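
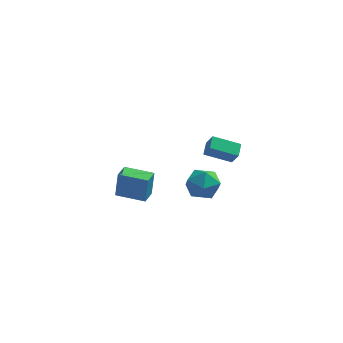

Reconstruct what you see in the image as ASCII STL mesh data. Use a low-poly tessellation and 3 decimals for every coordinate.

solid 
facet normal -0.976 0.210 0.056
outer loop
vertex -4.7 3.489 -3.049
vertex -4.481 4.546 -3.201
vertex -4.837 3.286 -4.661
endloop
endfacet
facet normal -0.202 -0.969 0.139
outer loop
vertex -3.119 2.914 -4.759
vertex -4.7 3.489 -3.049
vertex -4.837 3.286 -4.661
endloop
endfacet
facet normal -0.976 0.211 0.056
outer loop
vertex -4.837 3.286 -4.661
vertex -4.481 4.546 -3.201
vertex -4.617 4.342 -4.812
endloop
endfacet
facet normal -0.083 -0.124 -0.989
outer loop
vertex -4.617 4.342 -4.812
vertex -3.119 2.914 -4.759
vertex -4.837 3.286 -4.661
endloop
endfacet
facet normal 0.083 0.125 0.989
outer loop
vertex -4.7 3.489 -3.049
vertex -2.763 4.174 -3.299
vertex -4.481 4.546 -3.201
endloop
endfacet
facet normal -0.201 -0.969 0.140
outer loop
vertex -2.983 3.118 -3.148
vertex -4.7 3.489 -3.049
vertex -3.119 2.914 -4.759
endloop
endfacet
facet normal 0.084 0.124 0.989
outer loop
vertex -2.983 3.118 -3.148
vertex -2.763 4.174 -3.299
vertex -4.7 3.489 -3.049
endloop
endfacet
facet normal 0.202 0.969 -0.140
outer loop
vertex -4.481 4.546 -3.201
vertex -2.763 4.174 -3.299
vertex -4.617 4.342 -4.812
endloop
endfacet
facet normal -0.084 -0.125 -0.989
outer loop
vertex -2.9 3.971 -4.911
vertex -3.119 2.914 -4.759
vertex -4.617 4.342 -4.812
endloop
endfacet
facet normal 0.201 0.970 -0.139
outer loop
vertex -4.617 4.342 -4.812
vertex -2.763 4.174 -3.299
vertex -2.9 3.971 -4.911
endloop
endfacet
facet normal 0.976 -0.210 -0.056
outer loop
vertex -2.9 3.971 -4.911
vertex -2.983 3.118 -3.148
vertex -3.119 2.914 -4.759
endloop
endfacet
facet normal 0.976 -0.211 -0.056
outer loop
vertex -2.763 4.174 -3.299
vertex -2.983 3.118 -3.148
vertex -2.9 3.971 -4.911
endloop
endfacet
facet normal -0.377 0.389 -0.840
outer loop
vertex 0.528 -0.816 3.218
vertex 1.977 -0.69 2.626
vertex 0.461 -1.596 2.887
endloop
endfacet
facet normal -0.923 -0.081 0.377
outer loop
vertex 0.823 -1.97 3.694
vertex 0.528 -0.816 3.218
vertex 0.461 -1.596 2.887
endloop
endfacet
facet normal -0.377 0.389 -0.840
outer loop
vertex 0.461 -1.596 2.887
vertex 1.977 -0.69 2.626
vertex 1.91 -1.47 2.295
endloop
endfacet
facet normal -0.079 -0.918 -0.390
outer loop
vertex 1.91 -1.47 2.295
vertex 0.823 -1.97 3.694
vertex 0.461 -1.596 2.887
endloop
endfacet
facet normal 0.079 0.918 0.390
outer loop
vertex 0.528 -0.816 3.218
vertex 2.339 -1.064 3.433
vertex 1.977 -0.69 2.626
endloop
endfacet
facet normal -0.923 -0.081 0.377
outer loop
vertex 0.89 -1.19 4.025
vertex 0.528 -0.816 3.218
vertex 0.823 -1.97 3.694
endloop
endfacet
facet normal 0.079 0.918 0.390
outer loop
vertex 0.89 -1.19 4.025
vertex 2.339 -1.064 3.433
vertex 0.528 -0.816 3.218
endloop
endfacet
facet normal 0.923 0.081 -0.377
outer loop
vertex 1.977 -0.69 2.626
vertex 2.339 -1.064 3.433
vertex 1.91 -1.47 2.295
endloop
endfacet
facet normal -0.079 -0.918 -0.390
outer loop
vertex 2.272 -1.844 3.102
vertex 0.823 -1.97 3.694
vertex 1.91 -1.47 2.295
endloop
endfacet
facet normal 0.923 0.081 -0.377
outer loop
vertex 1.91 -1.47 2.295
vertex 2.339 -1.064 3.433
vertex 2.272 -1.844 3.102
endloop
endfacet
facet normal 0.377 -0.389 0.840
outer loop
vertex 2.272 -1.844 3.102
vertex 0.89 -1.19 4.025
vertex 0.823 -1.97 3.694
endloop
endfacet
facet normal 0.377 -0.389 0.840
outer loop
vertex 2.339 -1.064 3.433
vertex 0.89 -1.19 4.025
vertex 2.272 -1.844 3.102
endloop
endfacet
facet normal -0.028 0.965 0.261
outer loop
vertex 0.148 1.588 -1.598
vertex -0.26 1.312 -0.622
vertex 0.822 1.382 -0.763
endloop
endfacet
facet normal 0.503 0.841 -0.199
outer loop
vertex 0.148 1.588 -1.598
vertex 0.822 1.382 -0.763
vertex 1.058 1.005 -1.762
endloop
endfacet
facet normal 0.220 0.567 -0.794
outer loop
vertex 0.148 1.588 -1.598
vertex 1.058 1.005 -1.762
vertex 0.122 0.702 -2.238
endloop
endfacet
facet normal -0.485 0.521 -0.702
outer loop
vertex 0.148 1.588 -1.598
vertex 0.122 0.702 -2.238
vertex -0.693 0.892 -1.534
endloop
endfacet
facet normal -0.639 0.768 -0.050
outer loop
vertex 0.148 1.588 -1.598
vertex -0.693 0.892 -1.534
vertex -0.26 1.312 -0.622
endloop
endfacet
facet normal 0.933 0.349 0.089
outer loop
vertex 1.058 1.005 -1.762
vertex 0.822 1.382 -0.763
vertex 1.213 0.368 -0.886
endloop
endfacet
facet normal 0.073 0.549 0.832
outer loop
vertex 0.822 1.382 -0.763
vertex -0.26 1.312 -0.622
vertex 0.398 0.558 -0.182
endloop
endfacet
facet normal -0.916 0.230 0.329
outer loop
vertex -0.26 1.312 -0.622
vertex -0.693 0.892 -1.534
vertex -0.538 0.255 -0.658
endloop
endfacet
facet normal -0.667 -0.169 -0.726
outer loop
vertex -0.693 0.892 -1.534
vertex 0.122 0.702 -2.238
vertex -0.302 -0.122 -1.657
endloop
endfacet
facet normal 0.476 -0.095 -0.874
outer loop
vertex 0.122 0.702 -2.238
vertex 1.058 1.005 -1.762
vertex 0.78 -0.052 -1.798
endloop
endfacet
facet normal 0.485 -0.521 0.702
outer loop
vertex 0.372 -0.328 -0.822
vertex 1.213 0.368 -0.886
vertex 0.398 0.558 -0.182
endloop
endfacet
facet normal -0.220 -0.567 0.794
outer loop
vertex 0.372 -0.328 -0.822
vertex 0.398 0.558 -0.182
vertex -0.538 0.255 -0.658
endloop
endfacet
facet normal -0.503 -0.841 0.199
outer loop
vertex 0.372 -0.328 -0.822
vertex -0.538 0.255 -0.658
vertex -0.302 -0.122 -1.657
endloop
endfacet
facet normal 0.028 -0.965 -0.261
outer loop
vertex 0.372 -0.328 -0.822
vertex -0.302 -0.122 -1.657
vertex 0.78 -0.052 -1.798
endloop
endfacet
facet normal 0.639 -0.768 0.050
outer loop
vertex 0.372 -0.328 -0.822
vertex 0.78 -0.052 -1.798
vertex 1.213 0.368 -0.886
endloop
endfacet
facet normal 0.667 0.169 0.726
outer loop
vertex 0.398 0.558 -0.182
vertex 1.213 0.368 -0.886
vertex 0.822 1.382 -0.763
endloop
endfacet
facet normal -0.476 0.095 0.874
outer loop
vertex -0.538 0.255 -0.658
vertex 0.398 0.558 -0.182
vertex -0.26 1.312 -0.622
endloop
endfacet
facet normal -0.933 -0.349 -0.089
outer loop
vertex -0.302 -0.122 -1.657
vertex -0.538 0.255 -0.658
vertex -0.693 0.892 -1.534
endloop
endfacet
facet normal -0.073 -0.549 -0.832
outer loop
vertex 0.78 -0.052 -1.798
vertex -0.302 -0.122 -1.657
vertex 0.122 0.702 -2.238
endloop
endfacet
facet normal 0.916 -0.230 -0.329
outer loop
vertex 1.213 0.368 -0.886
vertex 0.78 -0.052 -1.798
vertex 1.058 1.005 -1.762
endloop
endfacet

endsolid


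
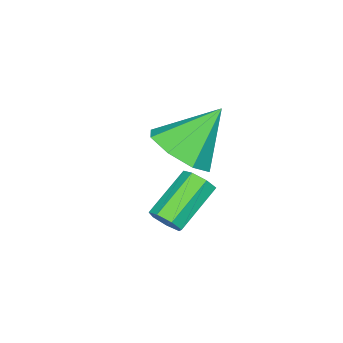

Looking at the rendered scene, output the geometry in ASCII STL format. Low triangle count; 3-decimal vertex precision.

solid 
facet normal 0.534 -0.376 -0.757
outer loop
vertex -2.553 -0.527 -0.803
vertex -3.168 0.027 -1.512
vertex -2.248 0.232 -0.965
endloop
endfacet
facet normal 0.420 0.025 0.907
outer loop
vertex -2.553 -0.527 -0.803
vertex -2.248 0.232 -0.965
vertex -4.172 0.733 -0.088
endloop
endfacet
facet normal 0.534 -0.376 -0.757
outer loop
vertex -2.248 0.232 -0.965
vertex -3.168 0.027 -1.512
vertex -2.482 0.871 -1.447
endloop
endfacet
facet normal 0.451 0.637 0.625
outer loop
vertex -2.248 0.232 -0.965
vertex -2.482 0.871 -1.447
vertex -4.172 0.733 -0.088
endloop
endfacet
facet normal 0.534 -0.376 -0.757
outer loop
vertex -2.482 0.871 -1.447
vertex -3.168 0.027 -1.512
vertex -3.118 1.016 -1.968
endloop
endfacet
facet normal 0.070 0.980 0.187
outer loop
vertex -2.482 0.871 -1.447
vertex -3.118 1.016 -1.968
vertex -4.172 0.733 -0.088
endloop
endfacet
facet normal 0.534 -0.376 -0.757
outer loop
vertex -3.118 1.016 -1.968
vertex -3.168 0.027 -1.512
vertex -3.783 0.581 -2.221
endloop
endfacet
facet normal -0.500 0.853 -0.152
outer loop
vertex -3.118 1.016 -1.968
vertex -3.783 0.581 -2.221
vertex -4.172 0.733 -0.088
endloop
endfacet
facet normal 0.534 -0.376 -0.757
outer loop
vertex -3.783 0.581 -2.221
vertex -3.168 0.027 -1.512
vertex -4.088 -0.179 -2.059
endloop
endfacet
facet normal -0.924 0.330 -0.192
outer loop
vertex -3.783 0.581 -2.221
vertex -4.088 -0.179 -2.059
vertex -4.172 0.733 -0.088
endloop
endfacet
facet normal 0.534 -0.376 -0.757
outer loop
vertex -4.088 -0.179 -2.059
vertex -3.168 0.027 -1.512
vertex -3.854 -0.818 -1.576
endloop
endfacet
facet normal -0.955 -0.282 0.090
outer loop
vertex -4.088 -0.179 -2.059
vertex -3.854 -0.818 -1.576
vertex -4.172 0.733 -0.088
endloop
endfacet
facet normal 0.534 -0.376 -0.757
outer loop
vertex -3.854 -0.818 -1.576
vertex -3.168 0.027 -1.512
vertex -3.218 -0.962 -1.056
endloop
endfacet
facet normal -0.574 -0.625 0.529
outer loop
vertex -3.854 -0.818 -1.576
vertex -3.218 -0.962 -1.056
vertex -4.172 0.733 -0.088
endloop
endfacet
facet normal 0.534 -0.376 -0.757
outer loop
vertex -3.218 -0.962 -1.056
vertex -3.168 0.027 -1.512
vertex -2.553 -0.527 -0.803
endloop
endfacet
facet normal -0.004 -0.498 0.867
outer loop
vertex -3.218 -0.962 -1.056
vertex -2.553 -0.527 -0.803
vertex -4.172 0.733 -0.088
endloop
endfacet
facet normal 0.827 -0.125 -0.548
outer loop
vertex 0.293 1.57 -1.276
vertex 0.016 1.639 -1.71
vertex 0.261 1.995 -1.421
endloop
endfacet
facet normal 0.557 0.305 0.773
outer loop
vertex 0.293 1.57 -1.276
vertex 0.261 1.995 -1.421
vertex -1.04 1.771 -0.395
endloop
endfacet
facet normal 0.557 0.305 0.773
outer loop
vertex -1.04 1.771 -0.395
vertex 0.261 1.995 -1.421
vertex -1.071 2.197 -0.541
endloop
endfacet
facet normal -0.828 0.127 0.546
outer loop
vertex -1.04 1.771 -0.395
vertex -1.071 2.197 -0.541
vertex -1.316 1.841 -0.83
endloop
endfacet
facet normal 0.828 -0.126 -0.546
outer loop
vertex 0.261 1.995 -1.421
vertex 0.016 1.639 -1.71
vertex 0.045 2.153 -1.785
endloop
endfacet
facet normal 0.292 0.928 0.229
outer loop
vertex 0.261 1.995 -1.421
vertex 0.045 2.153 -1.785
vertex -1.071 2.197 -0.541
endloop
endfacet
facet normal 0.292 0.928 0.229
outer loop
vertex -1.071 2.197 -0.541
vertex 0.045 2.153 -1.785
vertex -1.288 2.355 -0.904
endloop
endfacet
facet normal -0.827 0.124 0.548
outer loop
vertex -1.071 2.197 -0.541
vertex -1.288 2.355 -0.904
vertex -1.316 1.841 -0.83
endloop
endfacet
facet normal 0.828 -0.126 -0.547
outer loop
vertex 0.045 2.153 -1.785
vertex 0.016 1.639 -1.71
vertex -0.193 1.923 -2.092
endloop
endfacet
facet normal -0.193 0.851 -0.488
outer loop
vertex 0.045 2.153 -1.785
vertex -0.193 1.923 -2.092
vertex -1.288 2.355 -0.904
endloop
endfacet
facet normal -0.193 0.852 -0.487
outer loop
vertex -1.288 2.355 -0.904
vertex -0.193 1.923 -2.092
vertex -1.525 2.125 -1.212
endloop
endfacet
facet normal -0.829 0.124 0.545
outer loop
vertex -1.288 2.355 -0.904
vertex -1.525 2.125 -1.212
vertex -1.316 1.841 -0.83
endloop
endfacet
facet normal 0.828 -0.125 -0.546
outer loop
vertex -0.193 1.923 -2.092
vertex 0.016 1.639 -1.71
vertex -0.273 1.48 -2.112
endloop
endfacet
facet normal -0.532 0.134 -0.836
outer loop
vertex -0.193 1.923 -2.092
vertex -0.273 1.48 -2.112
vertex -1.525 2.125 -1.212
endloop
endfacet
facet normal -0.532 0.133 -0.836
outer loop
vertex -1.525 2.125 -1.212
vertex -0.273 1.48 -2.112
vertex -1.606 1.682 -1.231
endloop
endfacet
facet normal -0.827 0.128 0.547
outer loop
vertex -1.525 2.125 -1.212
vertex -1.606 1.682 -1.231
vertex -1.316 1.841 -0.83
endloop
endfacet
facet normal 0.828 -0.124 -0.546
outer loop
vertex -0.273 1.48 -2.112
vertex 0.016 1.639 -1.71
vertex -0.135 1.156 -1.829
endloop
endfacet
facet normal -0.471 -0.686 -0.555
outer loop
vertex -0.273 1.48 -2.112
vertex -0.135 1.156 -1.829
vertex -1.606 1.682 -1.231
endloop
endfacet
facet normal -0.471 -0.685 -0.556
outer loop
vertex -1.606 1.682 -1.231
vertex -0.135 1.156 -1.829
vertex -1.468 1.358 -0.949
endloop
endfacet
facet normal -0.827 0.125 0.548
outer loop
vertex -1.606 1.682 -1.231
vertex -1.468 1.358 -0.949
vertex -1.316 1.841 -0.83
endloop
endfacet
facet normal 0.828 -0.124 -0.547
outer loop
vertex -0.135 1.156 -1.829
vertex 0.016 1.639 -1.71
vertex 0.117 1.196 -1.457
endloop
endfacet
facet normal -0.055 -0.988 0.144
outer loop
vertex -0.135 1.156 -1.829
vertex 0.117 1.196 -1.457
vertex -1.468 1.358 -0.949
endloop
endfacet
facet normal -0.055 -0.988 0.143
outer loop
vertex -1.468 1.358 -0.949
vertex 0.117 1.196 -1.457
vertex -1.216 1.398 -0.576
endloop
endfacet
facet normal -0.828 0.126 0.546
outer loop
vertex -1.468 1.358 -0.949
vertex -1.216 1.398 -0.576
vertex -1.316 1.841 -0.83
endloop
endfacet
facet normal 0.827 -0.124 -0.548
outer loop
vertex 0.117 1.196 -1.457
vertex 0.016 1.639 -1.71
vertex 0.293 1.57 -1.276
endloop
endfacet
facet normal 0.403 -0.545 0.735
outer loop
vertex 0.117 1.196 -1.457
vertex 0.293 1.57 -1.276
vertex -1.216 1.398 -0.576
endloop
endfacet
facet normal 0.403 -0.546 0.734
outer loop
vertex -1.216 1.398 -0.576
vertex 0.293 1.57 -1.276
vertex -1.04 1.771 -0.395
endloop
endfacet
facet normal -0.828 0.126 0.546
outer loop
vertex -1.216 1.398 -0.576
vertex -1.04 1.771 -0.395
vertex -1.316 1.841 -0.83
endloop
endfacet

endsolid


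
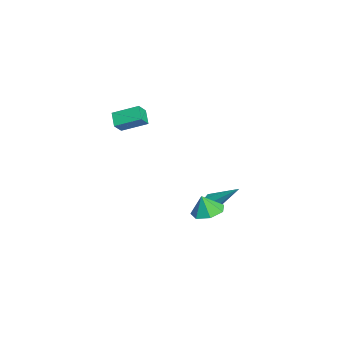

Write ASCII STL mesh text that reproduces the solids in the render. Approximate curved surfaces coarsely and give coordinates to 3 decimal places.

solid 
facet normal -0.057 0.285 -0.957
outer loop
vertex 2.607 2.52 -2.707
vertex 1.979 3.086 -2.501
vertex 2.84 3.212 -2.515
endloop
endfacet
facet normal 0.804 -0.394 0.445
outer loop
vertex 2.607 2.52 -2.707
vertex 2.84 3.212 -2.515
vertex 2.041 2.774 -1.459
endloop
endfacet
facet normal -0.057 0.285 -0.957
outer loop
vertex 2.84 3.212 -2.515
vertex 1.979 3.086 -2.501
vertex 2.424 3.809 -2.312
endloop
endfacet
facet normal 0.709 0.273 0.650
outer loop
vertex 2.84 3.212 -2.515
vertex 2.424 3.809 -2.312
vertex 2.041 2.774 -1.459
endloop
endfacet
facet normal -0.057 0.285 -0.957
outer loop
vertex 2.424 3.809 -2.312
vertex 1.979 3.086 -2.501
vertex 1.673 3.861 -2.252
endloop
endfacet
facet normal 0.105 0.609 0.786
outer loop
vertex 2.424 3.809 -2.312
vertex 1.673 3.861 -2.252
vertex 2.041 2.774 -1.459
endloop
endfacet
facet normal -0.056 0.285 -0.957
outer loop
vertex 1.673 3.861 -2.252
vertex 1.979 3.086 -2.501
vertex 1.153 3.329 -2.38
endloop
endfacet
facet normal -0.554 0.360 0.751
outer loop
vertex 1.673 3.861 -2.252
vertex 1.153 3.329 -2.38
vertex 2.041 2.774 -1.459
endloop
endfacet
facet normal -0.056 0.285 -0.957
outer loop
vertex 1.153 3.329 -2.38
vertex 1.979 3.086 -2.501
vertex 1.254 2.614 -2.599
endloop
endfacet
facet normal -0.770 -0.284 0.571
outer loop
vertex 1.153 3.329 -2.38
vertex 1.254 2.614 -2.599
vertex 2.041 2.774 -1.459
endloop
endfacet
facet normal -0.057 0.286 -0.957
outer loop
vertex 1.254 2.614 -2.599
vertex 1.979 3.086 -2.501
vertex 1.902 2.254 -2.745
endloop
endfacet
facet normal -0.382 -0.842 0.382
outer loop
vertex 1.254 2.614 -2.599
vertex 1.902 2.254 -2.745
vertex 2.041 2.774 -1.459
endloop
endfacet
facet normal -0.056 0.286 -0.957
outer loop
vertex 1.902 2.254 -2.745
vertex 1.979 3.086 -2.501
vertex 2.607 2.52 -2.707
endloop
endfacet
facet normal 0.318 -0.890 0.326
outer loop
vertex 1.902 2.254 -2.745
vertex 2.607 2.52 -2.707
vertex 2.041 2.774 -1.459
endloop
endfacet
facet normal -0.333 -0.684 -0.649
outer loop
vertex -1.971 3.375 -4.52
vertex -2.397 3.307 -4.23
vertex -2.321 3.641 -4.621
endloop
endfacet
facet normal 0.599 0.576 -0.556
outer loop
vertex -1.971 3.375 -4.52
vertex -2.321 3.641 -4.621
vertex -1.743 4.653 -2.95
endloop
endfacet
facet normal -0.331 -0.685 -0.649
outer loop
vertex -2.321 3.641 -4.621
vertex -2.397 3.307 -4.23
vertex -2.728 3.655 -4.428
endloop
endfacet
facet normal -0.188 0.868 -0.460
outer loop
vertex -2.321 3.641 -4.621
vertex -2.728 3.655 -4.428
vertex -1.743 4.653 -2.95
endloop
endfacet
facet normal -0.331 -0.685 -0.649
outer loop
vertex -2.728 3.655 -4.428
vertex -2.397 3.307 -4.23
vertex -2.886 3.407 -4.086
endloop
endfacet
facet normal -0.775 0.625 0.095
outer loop
vertex -2.728 3.655 -4.428
vertex -2.886 3.407 -4.086
vertex -1.743 4.653 -2.95
endloop
endfacet
facet normal -0.331 -0.684 -0.650
outer loop
vertex -2.886 3.407 -4.086
vertex -2.397 3.307 -4.23
vertex -2.676 3.083 -3.852
endloop
endfacet
facet normal -0.722 0.032 0.691
outer loop
vertex -2.886 3.407 -4.086
vertex -2.676 3.083 -3.852
vertex -1.743 4.653 -2.95
endloop
endfacet
facet normal -0.333 -0.683 -0.650
outer loop
vertex -2.676 3.083 -3.852
vertex -2.397 3.307 -4.23
vertex -2.255 2.927 -3.904
endloop
endfacet
facet normal -0.065 -0.468 0.881
outer loop
vertex -2.676 3.083 -3.852
vertex -2.255 2.927 -3.904
vertex -1.743 4.653 -2.95
endloop
endfacet
facet normal -0.334 -0.683 -0.650
outer loop
vertex -2.255 2.927 -3.904
vertex -2.397 3.307 -4.23
vertex -1.942 3.057 -4.201
endloop
endfacet
facet normal 0.698 -0.494 0.519
outer loop
vertex -2.255 2.927 -3.904
vertex -1.942 3.057 -4.201
vertex -1.743 4.653 -2.95
endloop
endfacet
facet normal -0.334 -0.683 -0.650
outer loop
vertex -1.942 3.057 -4.201
vertex -2.397 3.307 -4.23
vertex -1.971 3.375 -4.52
endloop
endfacet
facet normal 0.992 -0.030 -0.120
outer loop
vertex -1.942 3.057 -4.201
vertex -1.971 3.375 -4.52
vertex -1.743 4.653 -2.95
endloop
endfacet
facet normal -0.760 -0.161 0.630
outer loop
vertex -0.398 -1.605 2.995
vertex -0.2 -0.279 3.572
vertex -0.919 -1.289 2.447
endloop
endfacet
facet normal -0.135 -0.909 -0.395
outer loop
vertex -0.22 -1.141 1.868
vertex -0.398 -1.605 2.995
vertex -0.919 -1.289 2.447
endloop
endfacet
facet normal -0.760 -0.160 0.630
outer loop
vertex -0.919 -1.289 2.447
vertex -0.2 -0.279 3.572
vertex -0.721 0.038 3.024
endloop
endfacet
facet normal -0.636 0.386 -0.669
outer loop
vertex -0.721 0.038 3.024
vertex -0.22 -1.141 1.868
vertex -0.919 -1.289 2.447
endloop
endfacet
facet normal 0.636 -0.386 0.669
outer loop
vertex -0.398 -1.605 2.995
vertex 0.499 -0.131 2.993
vertex -0.2 -0.279 3.572
endloop
endfacet
facet normal -0.137 -0.908 -0.396
outer loop
vertex 0.301 -1.458 2.416
vertex -0.398 -1.605 2.995
vertex -0.22 -1.141 1.868
endloop
endfacet
facet normal 0.635 -0.386 0.669
outer loop
vertex 0.301 -1.458 2.416
vertex 0.499 -0.131 2.993
vertex -0.398 -1.605 2.995
endloop
endfacet
facet normal 0.136 0.908 0.396
outer loop
vertex -0.2 -0.279 3.572
vertex 0.499 -0.131 2.993
vertex -0.721 0.038 3.024
endloop
endfacet
facet normal -0.635 0.386 -0.669
outer loop
vertex -0.022 0.185 2.445
vertex -0.22 -1.141 1.868
vertex -0.721 0.038 3.024
endloop
endfacet
facet normal 0.136 0.909 0.395
outer loop
vertex -0.721 0.038 3.024
vertex 0.499 -0.131 2.993
vertex -0.022 0.185 2.445
endloop
endfacet
facet normal 0.760 0.161 -0.630
outer loop
vertex -0.022 0.185 2.445
vertex 0.301 -1.458 2.416
vertex -0.22 -1.141 1.868
endloop
endfacet
facet normal 0.760 0.161 -0.630
outer loop
vertex 0.499 -0.131 2.993
vertex 0.301 -1.458 2.416
vertex -0.022 0.185 2.445
endloop
endfacet

endsolid


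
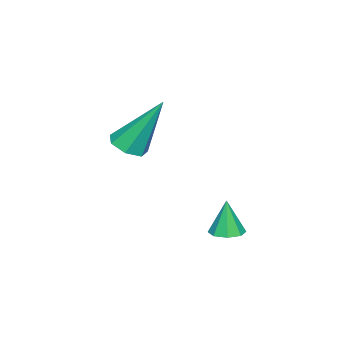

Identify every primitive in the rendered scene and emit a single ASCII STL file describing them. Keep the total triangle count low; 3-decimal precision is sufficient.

solid 
facet normal 0.135 -0.476 -0.869
outer loop
vertex 4.029 -3.383 1.456
vertex 3.455 -3.59 1.48
vertex 3.663 -3.074 1.23
endloop
endfacet
facet normal 0.648 0.762 -0.007
outer loop
vertex 4.029 -3.383 1.456
vertex 3.663 -3.074 1.23
vertex 3.185 -2.65 3.2
endloop
endfacet
facet normal 0.138 -0.476 -0.868
outer loop
vertex 3.663 -3.074 1.23
vertex 3.455 -3.59 1.48
vertex 3.141 -3.154 1.191
endloop
endfacet
facet normal -0.130 0.962 -0.239
outer loop
vertex 3.663 -3.074 1.23
vertex 3.141 -3.154 1.191
vertex 3.185 -2.65 3.2
endloop
endfacet
facet normal 0.137 -0.477 -0.868
outer loop
vertex 3.141 -3.154 1.191
vertex 3.455 -3.59 1.48
vertex 2.856 -3.562 1.37
endloop
endfacet
facet normal -0.837 0.534 -0.116
outer loop
vertex 3.141 -3.154 1.191
vertex 2.856 -3.562 1.37
vertex 3.185 -2.65 3.2
endloop
endfacet
facet normal 0.137 -0.475 -0.869
outer loop
vertex 2.856 -3.562 1.37
vertex 3.455 -3.59 1.48
vertex 3.022 -3.992 1.631
endloop
endfacet
facet normal -0.942 -0.200 0.269
outer loop
vertex 2.856 -3.562 1.37
vertex 3.022 -3.992 1.631
vertex 3.185 -2.65 3.2
endloop
endfacet
facet normal 0.137 -0.474 -0.869
outer loop
vertex 3.022 -3.992 1.631
vertex 3.455 -3.59 1.48
vertex 3.514 -4.119 1.778
endloop
endfacet
facet normal -0.365 -0.688 0.627
outer loop
vertex 3.022 -3.992 1.631
vertex 3.514 -4.119 1.778
vertex 3.185 -2.65 3.2
endloop
endfacet
facet normal 0.136 -0.475 -0.870
outer loop
vertex 3.514 -4.119 1.778
vertex 3.455 -3.59 1.48
vertex 3.962 -3.848 1.7
endloop
endfacet
facet normal 0.460 -0.562 0.687
outer loop
vertex 3.514 -4.119 1.778
vertex 3.962 -3.848 1.7
vertex 3.185 -2.65 3.2
endloop
endfacet
facet normal 0.135 -0.476 -0.869
outer loop
vertex 3.962 -3.848 1.7
vertex 3.455 -3.59 1.48
vertex 4.029 -3.383 1.456
endloop
endfacet
facet normal 0.910 0.082 0.406
outer loop
vertex 3.962 -3.848 1.7
vertex 4.029 -3.383 1.456
vertex 3.185 -2.65 3.2
endloop
endfacet
facet normal 0.088 0.061 -0.994
outer loop
vertex 3.817 -0.432 -1.227
vertex 3.35 -0.655 -1.282
vertex 3.521 -0.166 -1.237
endloop
endfacet
facet normal 0.578 0.661 0.479
outer loop
vertex 3.817 -0.432 -1.227
vertex 3.521 -0.166 -1.237
vertex 3.25 -0.725 -0.138
endloop
endfacet
facet normal 0.085 0.062 -0.994
outer loop
vertex 3.521 -0.166 -1.237
vertex 3.35 -0.655 -1.282
vertex 3.125 -0.186 -1.272
endloop
endfacet
facet normal -0.084 0.896 0.435
outer loop
vertex 3.521 -0.166 -1.237
vertex 3.125 -0.186 -1.272
vertex 3.25 -0.725 -0.138
endloop
endfacet
facet normal 0.088 0.063 -0.994
outer loop
vertex 3.125 -0.186 -1.272
vertex 3.35 -0.655 -1.282
vertex 2.861 -0.481 -1.314
endloop
endfacet
facet normal -0.720 0.593 0.361
outer loop
vertex 3.125 -0.186 -1.272
vertex 2.861 -0.481 -1.314
vertex 3.25 -0.725 -0.138
endloop
endfacet
facet normal 0.086 0.060 -0.994
outer loop
vertex 2.861 -0.481 -1.314
vertex 3.35 -0.655 -1.282
vertex 2.883 -0.877 -1.336
endloop
endfacet
facet normal -0.951 -0.070 0.300
outer loop
vertex 2.861 -0.481 -1.314
vertex 2.883 -0.877 -1.336
vertex 3.25 -0.725 -0.138
endloop
endfacet
facet normal 0.086 0.062 -0.994
outer loop
vertex 2.883 -0.877 -1.336
vertex 3.35 -0.655 -1.282
vertex 3.179 -1.144 -1.327
endloop
endfacet
facet normal -0.646 -0.707 0.288
outer loop
vertex 2.883 -0.877 -1.336
vertex 3.179 -1.144 -1.327
vertex 3.25 -0.725 -0.138
endloop
endfacet
facet normal 0.087 0.061 -0.994
outer loop
vertex 3.179 -1.144 -1.327
vertex 3.35 -0.655 -1.282
vertex 3.575 -1.124 -1.291
endloop
endfacet
facet normal 0.018 -0.943 0.331
outer loop
vertex 3.179 -1.144 -1.327
vertex 3.575 -1.124 -1.291
vertex 3.25 -0.725 -0.138
endloop
endfacet
facet normal 0.087 0.061 -0.994
outer loop
vertex 3.575 -1.124 -1.291
vertex 3.35 -0.655 -1.282
vertex 3.839 -0.829 -1.25
endloop
endfacet
facet normal 0.652 -0.640 0.405
outer loop
vertex 3.575 -1.124 -1.291
vertex 3.839 -0.829 -1.25
vertex 3.25 -0.725 -0.138
endloop
endfacet
facet normal 0.087 0.062 -0.994
outer loop
vertex 3.839 -0.829 -1.25
vertex 3.35 -0.655 -1.282
vertex 3.817 -0.432 -1.227
endloop
endfacet
facet normal 0.884 0.022 0.466
outer loop
vertex 3.839 -0.829 -1.25
vertex 3.817 -0.432 -1.227
vertex 3.25 -0.725 -0.138
endloop
endfacet

endsolid


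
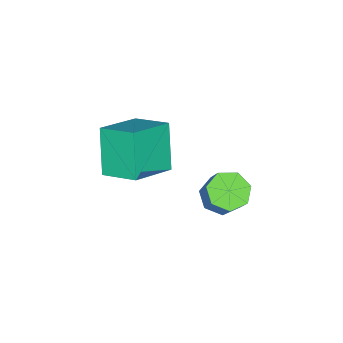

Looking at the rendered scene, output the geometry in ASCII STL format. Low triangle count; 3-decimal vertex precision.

solid 
facet normal -0.361 -0.440 -0.822
outer loop
vertex 2.484 2.919 -2.451
vertex 1.89 2.493 -1.962
vertex 1.818 3.279 -2.351
endloop
endfacet
facet normal 0.330 0.764 -0.554
outer loop
vertex 2.484 2.919 -2.451
vertex 1.818 3.279 -2.351
vertex 3.004 3.553 -1.268
endloop
endfacet
facet normal 0.330 0.764 -0.554
outer loop
vertex 3.004 3.553 -1.268
vertex 1.818 3.279 -2.351
vertex 2.338 3.913 -1.168
endloop
endfacet
facet normal 0.362 0.441 0.822
outer loop
vertex 3.004 3.553 -1.268
vertex 2.338 3.913 -1.168
vertex 2.41 3.127 -0.778
endloop
endfacet
facet normal -0.361 -0.440 -0.822
outer loop
vertex 1.818 3.279 -2.351
vertex 1.89 2.493 -1.962
vertex 1.206 3.047 -1.958
endloop
endfacet
facet normal -0.477 0.845 -0.243
outer loop
vertex 1.818 3.279 -2.351
vertex 1.206 3.047 -1.958
vertex 2.338 3.913 -1.168
endloop
endfacet
facet normal -0.477 0.845 -0.243
outer loop
vertex 2.338 3.913 -1.168
vertex 1.206 3.047 -1.958
vertex 1.726 3.681 -0.774
endloop
endfacet
facet normal 0.362 0.441 0.821
outer loop
vertex 2.338 3.913 -1.168
vertex 1.726 3.681 -0.774
vertex 2.41 3.127 -0.778
endloop
endfacet
facet normal -0.362 -0.441 -0.821
outer loop
vertex 1.206 3.047 -1.958
vertex 1.89 2.493 -1.962
vertex 1.109 2.398 -1.567
endloop
endfacet
facet normal -0.924 0.289 0.251
outer loop
vertex 1.206 3.047 -1.958
vertex 1.109 2.398 -1.567
vertex 1.726 3.681 -0.774
endloop
endfacet
facet normal -0.924 0.289 0.251
outer loop
vertex 1.726 3.681 -0.774
vertex 1.109 2.398 -1.567
vertex 1.629 3.032 -0.384
endloop
endfacet
facet normal 0.361 0.440 0.822
outer loop
vertex 1.726 3.681 -0.774
vertex 1.629 3.032 -0.384
vertex 2.41 3.127 -0.778
endloop
endfacet
facet normal -0.362 -0.440 -0.822
outer loop
vertex 1.109 2.398 -1.567
vertex 1.89 2.493 -1.962
vertex 1.6 1.82 -1.474
endloop
endfacet
facet normal -0.675 -0.484 0.556
outer loop
vertex 1.109 2.398 -1.567
vertex 1.6 1.82 -1.474
vertex 1.629 3.032 -0.384
endloop
endfacet
facet normal -0.675 -0.484 0.556
outer loop
vertex 1.629 3.032 -0.384
vertex 1.6 1.82 -1.474
vertex 2.12 2.455 -0.29
endloop
endfacet
facet normal 0.361 0.441 0.822
outer loop
vertex 1.629 3.032 -0.384
vertex 2.12 2.455 -0.29
vertex 2.41 3.127 -0.778
endloop
endfacet
facet normal -0.362 -0.440 -0.822
outer loop
vertex 1.6 1.82 -1.474
vertex 1.89 2.493 -1.962
vertex 2.309 1.749 -1.748
endloop
endfacet
facet normal 0.082 -0.893 0.443
outer loop
vertex 1.6 1.82 -1.474
vertex 2.309 1.749 -1.748
vertex 2.12 2.455 -0.29
endloop
endfacet
facet normal 0.082 -0.893 0.443
outer loop
vertex 2.12 2.455 -0.29
vertex 2.309 1.749 -1.748
vertex 2.83 2.384 -0.564
endloop
endfacet
facet normal 0.361 0.441 0.822
outer loop
vertex 2.12 2.455 -0.29
vertex 2.83 2.384 -0.564
vertex 2.41 3.127 -0.778
endloop
endfacet
facet normal -0.361 -0.440 -0.822
outer loop
vertex 2.309 1.749 -1.748
vertex 1.89 2.493 -1.962
vertex 2.703 2.238 -2.183
endloop
endfacet
facet normal 0.777 -0.630 -0.004
outer loop
vertex 2.309 1.749 -1.748
vertex 2.703 2.238 -2.183
vertex 2.83 2.384 -0.564
endloop
endfacet
facet normal 0.778 -0.629 -0.004
outer loop
vertex 2.83 2.384 -0.564
vertex 2.703 2.238 -2.183
vertex 3.223 2.873 -0.999
endloop
endfacet
facet normal 0.361 0.441 0.822
outer loop
vertex 2.83 2.384 -0.564
vertex 3.223 2.873 -0.999
vertex 2.41 3.127 -0.778
endloop
endfacet
facet normal -0.361 -0.440 -0.822
outer loop
vertex 2.703 2.238 -2.183
vertex 1.89 2.493 -1.962
vertex 2.484 2.919 -2.451
endloop
endfacet
facet normal 0.887 0.109 -0.448
outer loop
vertex 2.703 2.238 -2.183
vertex 2.484 2.919 -2.451
vertex 3.223 2.873 -0.999
endloop
endfacet
facet normal 0.887 0.108 -0.448
outer loop
vertex 3.223 2.873 -0.999
vertex 2.484 2.919 -2.451
vertex 3.004 3.553 -1.268
endloop
endfacet
facet normal 0.361 0.441 0.821
outer loop
vertex 3.223 2.873 -0.999
vertex 3.004 3.553 -1.268
vertex 2.41 3.127 -0.778
endloop
endfacet
facet normal -0.435 -0.333 0.837
outer loop
vertex 2.799 -2.446 0.336
vertex 2.83 -0.863 0.983
vertex 0.935 -2.074 -0.484
endloop
endfacet
facet normal -0.018 -0.925 -0.378
outer loop
vertex 1.87 -1.357 -2.283
vertex 2.799 -2.446 0.336
vertex 0.935 -2.074 -0.484
endloop
endfacet
facet normal -0.435 -0.333 0.837
outer loop
vertex 0.935 -2.074 -0.484
vertex 2.83 -0.863 0.983
vertex 0.966 -0.491 0.162
endloop
endfacet
facet normal -0.900 0.179 -0.396
outer loop
vertex 0.966 -0.491 0.162
vertex 1.87 -1.357 -2.283
vertex 0.935 -2.074 -0.484
endloop
endfacet
facet normal 0.900 -0.180 0.396
outer loop
vertex 2.799 -2.446 0.336
vertex 3.765 -0.146 -0.816
vertex 2.83 -0.863 0.983
endloop
endfacet
facet normal -0.018 -0.925 -0.378
outer loop
vertex 3.734 -1.729 -1.462
vertex 2.799 -2.446 0.336
vertex 1.87 -1.357 -2.283
endloop
endfacet
facet normal 0.900 -0.179 0.397
outer loop
vertex 3.734 -1.729 -1.462
vertex 3.765 -0.146 -0.816
vertex 2.799 -2.446 0.336
endloop
endfacet
facet normal 0.018 0.926 0.378
outer loop
vertex 2.83 -0.863 0.983
vertex 3.765 -0.146 -0.816
vertex 0.966 -0.491 0.162
endloop
endfacet
facet normal -0.900 0.180 -0.397
outer loop
vertex 1.901 0.226 -1.636
vertex 1.87 -1.357 -2.283
vertex 0.966 -0.491 0.162
endloop
endfacet
facet normal 0.018 0.925 0.378
outer loop
vertex 0.966 -0.491 0.162
vertex 3.765 -0.146 -0.816
vertex 1.901 0.226 -1.636
endloop
endfacet
facet normal 0.435 0.333 -0.836
outer loop
vertex 1.901 0.226 -1.636
vertex 3.734 -1.729 -1.462
vertex 1.87 -1.357 -2.283
endloop
endfacet
facet normal 0.435 0.333 -0.837
outer loop
vertex 3.765 -0.146 -0.816
vertex 3.734 -1.729 -1.462
vertex 1.901 0.226 -1.636
endloop
endfacet

endsolid


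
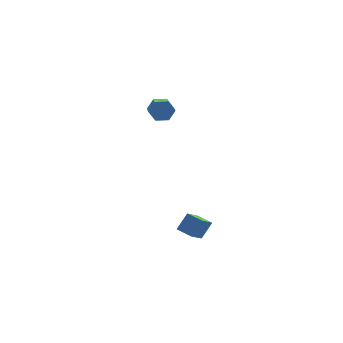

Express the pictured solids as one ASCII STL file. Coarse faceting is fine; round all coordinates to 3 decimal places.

solid 
facet normal -0.671 -0.444 0.594
outer loop
vertex -0.815 -4.432 -2.243
vertex -1.216 -3.59 -2.067
vertex -1.509 -4.577 -3.136
endloop
endfacet
facet normal 0.424 -0.887 -0.185
outer loop
vertex -0.564 -3.95 -3.973
vertex -0.815 -4.432 -2.243
vertex -1.509 -4.577 -3.136
endloop
endfacet
facet normal -0.670 -0.444 0.594
outer loop
vertex -1.509 -4.577 -3.136
vertex -1.216 -3.59 -2.067
vertex -1.911 -3.734 -2.959
endloop
endfacet
facet normal -0.609 -0.126 -0.783
outer loop
vertex -1.911 -3.734 -2.959
vertex -0.564 -3.95 -3.973
vertex -1.509 -4.577 -3.136
endloop
endfacet
facet normal 0.609 0.127 0.783
outer loop
vertex -0.815 -4.432 -2.243
vertex -0.271 -2.963 -2.904
vertex -1.216 -3.59 -2.067
endloop
endfacet
facet normal 0.422 -0.887 -0.186
outer loop
vertex 0.131 -3.806 -3.081
vertex -0.815 -4.432 -2.243
vertex -0.564 -3.95 -3.973
endloop
endfacet
facet normal 0.610 0.126 0.783
outer loop
vertex 0.131 -3.806 -3.081
vertex -0.271 -2.963 -2.904
vertex -0.815 -4.432 -2.243
endloop
endfacet
facet normal -0.423 0.887 0.187
outer loop
vertex -1.216 -3.59 -2.067
vertex -0.271 -2.963 -2.904
vertex -1.911 -3.734 -2.959
endloop
endfacet
facet normal -0.609 -0.127 -0.783
outer loop
vertex -0.965 -3.108 -3.797
vertex -0.564 -3.95 -3.973
vertex -1.911 -3.734 -2.959
endloop
endfacet
facet normal -0.423 0.887 0.185
outer loop
vertex -1.911 -3.734 -2.959
vertex -0.271 -2.963 -2.904
vertex -0.965 -3.108 -3.797
endloop
endfacet
facet normal 0.671 0.444 -0.594
outer loop
vertex -0.965 -3.108 -3.797
vertex 0.131 -3.806 -3.081
vertex -0.564 -3.95 -3.973
endloop
endfacet
facet normal 0.671 0.445 -0.594
outer loop
vertex -0.271 -2.963 -2.904
vertex 0.131 -3.806 -3.081
vertex -0.965 -3.108 -3.797
endloop
endfacet
facet normal 0.380 0.855 -0.353
outer loop
vertex 1.615 4.058 1.96
vertex 1.189 3.999 1.358
vertex 0.938 4.357 1.955
endloop
endfacet
facet normal 0.137 0.325 0.936
outer loop
vertex 1.615 4.058 1.96
vertex 0.938 4.357 1.955
vertex 1.137 2.98 2.404
endloop
endfacet
facet normal 0.138 0.325 0.936
outer loop
vertex 1.137 2.98 2.404
vertex 0.938 4.357 1.955
vertex 0.46 3.279 2.4
endloop
endfacet
facet normal -0.380 -0.855 0.353
outer loop
vertex 1.137 2.98 2.404
vertex 0.46 3.279 2.4
vertex 0.711 2.921 1.802
endloop
endfacet
facet normal 0.379 0.855 -0.353
outer loop
vertex 0.938 4.357 1.955
vertex 1.189 3.999 1.358
vertex 0.512 4.297 1.353
endloop
endfacet
facet normal -0.724 0.512 0.462
outer loop
vertex 0.938 4.357 1.955
vertex 0.512 4.297 1.353
vertex 0.46 3.279 2.4
endloop
endfacet
facet normal -0.724 0.512 0.462
outer loop
vertex 0.46 3.279 2.4
vertex 0.512 4.297 1.353
vertex 0.034 3.22 1.798
endloop
endfacet
facet normal -0.380 -0.855 0.353
outer loop
vertex 0.46 3.279 2.4
vertex 0.034 3.22 1.798
vertex 0.711 2.921 1.802
endloop
endfacet
facet normal 0.379 0.856 -0.352
outer loop
vertex 0.512 4.297 1.353
vertex 1.189 3.999 1.358
vertex 0.763 3.94 0.756
endloop
endfacet
facet normal -0.861 0.186 -0.473
outer loop
vertex 0.512 4.297 1.353
vertex 0.763 3.94 0.756
vertex 0.034 3.22 1.798
endloop
endfacet
facet normal -0.861 0.187 -0.473
outer loop
vertex 0.034 3.22 1.798
vertex 0.763 3.94 0.756
vertex 0.285 2.862 1.2
endloop
endfacet
facet normal -0.380 -0.855 0.353
outer loop
vertex 0.034 3.22 1.798
vertex 0.285 2.862 1.2
vertex 0.711 2.921 1.802
endloop
endfacet
facet normal 0.380 0.855 -0.353
outer loop
vertex 0.763 3.94 0.756
vertex 1.189 3.999 1.358
vertex 1.44 3.641 0.76
endloop
endfacet
facet normal -0.138 -0.324 -0.936
outer loop
vertex 0.763 3.94 0.756
vertex 1.44 3.641 0.76
vertex 0.285 2.862 1.2
endloop
endfacet
facet normal -0.137 -0.326 -0.936
outer loop
vertex 0.285 2.862 1.2
vertex 1.44 3.641 0.76
vertex 0.962 2.563 1.205
endloop
endfacet
facet normal -0.380 -0.855 0.353
outer loop
vertex 0.285 2.862 1.2
vertex 0.962 2.563 1.205
vertex 0.711 2.921 1.802
endloop
endfacet
facet normal 0.380 0.855 -0.353
outer loop
vertex 1.44 3.641 0.76
vertex 1.189 3.999 1.358
vertex 1.866 3.7 1.362
endloop
endfacet
facet normal 0.724 -0.512 -0.462
outer loop
vertex 1.44 3.641 0.76
vertex 1.866 3.7 1.362
vertex 0.962 2.563 1.205
endloop
endfacet
facet normal 0.724 -0.512 -0.462
outer loop
vertex 0.962 2.563 1.205
vertex 1.866 3.7 1.362
vertex 1.388 2.623 1.807
endloop
endfacet
facet normal -0.379 -0.855 0.353
outer loop
vertex 0.962 2.563 1.205
vertex 1.388 2.623 1.807
vertex 0.711 2.921 1.802
endloop
endfacet
facet normal 0.380 0.855 -0.353
outer loop
vertex 1.866 3.7 1.362
vertex 1.189 3.999 1.358
vertex 1.615 4.058 1.96
endloop
endfacet
facet normal 0.861 -0.187 0.473
outer loop
vertex 1.866 3.7 1.362
vertex 1.615 4.058 1.96
vertex 1.388 2.623 1.807
endloop
endfacet
facet normal 0.861 -0.187 0.474
outer loop
vertex 1.388 2.623 1.807
vertex 1.615 4.058 1.96
vertex 1.137 2.98 2.404
endloop
endfacet
facet normal -0.379 -0.856 0.352
outer loop
vertex 1.388 2.623 1.807
vertex 1.137 2.98 2.404
vertex 0.711 2.921 1.802
endloop
endfacet

endsolid


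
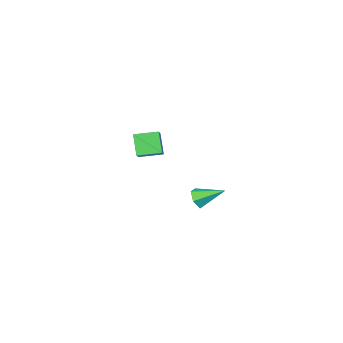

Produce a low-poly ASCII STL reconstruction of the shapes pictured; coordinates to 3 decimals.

solid 
facet normal 0.359 -0.809 -0.465
outer loop
vertex 2.061 2.803 2.007
vertex 1.757 2.987 1.452
vertex 2.373 3.19 1.574
endloop
endfacet
facet normal 0.629 0.297 0.718
outer loop
vertex 2.061 2.803 2.007
vertex 2.373 3.19 1.574
vertex 1.203 4.233 2.168
endloop
endfacet
facet normal 0.359 -0.809 -0.466
outer loop
vertex 2.373 3.19 1.574
vertex 1.757 2.987 1.452
vertex 2.068 3.375 1.018
endloop
endfacet
facet normal 0.636 0.766 -0.094
outer loop
vertex 2.373 3.19 1.574
vertex 2.068 3.375 1.018
vertex 1.203 4.233 2.168
endloop
endfacet
facet normal 0.359 -0.809 -0.466
outer loop
vertex 2.068 3.375 1.018
vertex 1.757 2.987 1.452
vertex 1.452 3.172 0.896
endloop
endfacet
facet normal -0.119 0.751 -0.650
outer loop
vertex 2.068 3.375 1.018
vertex 1.452 3.172 0.896
vertex 1.203 4.233 2.168
endloop
endfacet
facet normal 0.359 -0.809 -0.466
outer loop
vertex 1.452 3.172 0.896
vertex 1.757 2.987 1.452
vertex 1.141 2.784 1.33
endloop
endfacet
facet normal -0.880 0.265 -0.394
outer loop
vertex 1.452 3.172 0.896
vertex 1.141 2.784 1.33
vertex 1.203 4.233 2.168
endloop
endfacet
facet normal 0.359 -0.809 -0.466
outer loop
vertex 1.141 2.784 1.33
vertex 1.757 2.987 1.452
vertex 1.445 2.599 1.885
endloop
endfacet
facet normal -0.886 -0.203 0.417
outer loop
vertex 1.141 2.784 1.33
vertex 1.445 2.599 1.885
vertex 1.203 4.233 2.168
endloop
endfacet
facet normal 0.360 -0.809 -0.465
outer loop
vertex 1.445 2.599 1.885
vertex 1.757 2.987 1.452
vertex 2.061 2.803 2.007
endloop
endfacet
facet normal -0.131 -0.188 0.973
outer loop
vertex 1.445 2.599 1.885
vertex 2.061 2.803 2.007
vertex 1.203 4.233 2.168
endloop
endfacet
facet normal -0.616 0.774 0.147
outer loop
vertex -3.105 -3.196 2.254
vertex -2.335 -2.69 2.817
vertex -2.63 -2.592 1.06
endloop
endfacet
facet normal -0.714 -0.468 -0.521
outer loop
vertex -1.805 -3.63 0.863
vertex -3.105 -3.196 2.254
vertex -2.63 -2.592 1.06
endloop
endfacet
facet normal -0.616 0.774 0.147
outer loop
vertex -2.63 -2.592 1.06
vertex -2.335 -2.69 2.817
vertex -1.86 -2.086 1.623
endloop
endfacet
facet normal 0.335 0.426 -0.841
outer loop
vertex -1.86 -2.086 1.623
vertex -1.805 -3.63 0.863
vertex -2.63 -2.592 1.06
endloop
endfacet
facet normal -0.335 -0.426 0.841
outer loop
vertex -3.105 -3.196 2.254
vertex -1.51 -3.728 2.62
vertex -2.335 -2.69 2.817
endloop
endfacet
facet normal -0.714 -0.468 -0.521
outer loop
vertex -2.28 -4.234 2.057
vertex -3.105 -3.196 2.254
vertex -1.805 -3.63 0.863
endloop
endfacet
facet normal -0.335 -0.426 0.841
outer loop
vertex -2.28 -4.234 2.057
vertex -1.51 -3.728 2.62
vertex -3.105 -3.196 2.254
endloop
endfacet
facet normal 0.714 0.468 0.521
outer loop
vertex -2.335 -2.69 2.817
vertex -1.51 -3.728 2.62
vertex -1.86 -2.086 1.623
endloop
endfacet
facet normal 0.335 0.426 -0.841
outer loop
vertex -1.035 -3.124 1.426
vertex -1.805 -3.63 0.863
vertex -1.86 -2.086 1.623
endloop
endfacet
facet normal 0.714 0.468 0.521
outer loop
vertex -1.86 -2.086 1.623
vertex -1.51 -3.728 2.62
vertex -1.035 -3.124 1.426
endloop
endfacet
facet normal 0.616 -0.774 -0.147
outer loop
vertex -1.035 -3.124 1.426
vertex -2.28 -4.234 2.057
vertex -1.805 -3.63 0.863
endloop
endfacet
facet normal 0.616 -0.774 -0.147
outer loop
vertex -1.51 -3.728 2.62
vertex -2.28 -4.234 2.057
vertex -1.035 -3.124 1.426
endloop
endfacet

endsolid


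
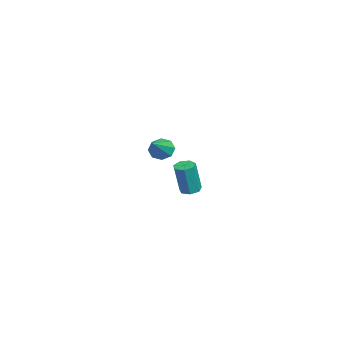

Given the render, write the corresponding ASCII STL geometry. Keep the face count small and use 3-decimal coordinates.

solid 
facet normal -0.799 0.272 -0.536
outer loop
vertex 3.62 -2.69 1.275
vertex 3.235 -3.173 1.604
vertex 3.387 -2.499 1.719
endloop
endfacet
facet normal 0.668 0.743 0.031
outer loop
vertex 3.62 -2.69 1.275
vertex 3.387 -2.499 1.719
vertex 4.625 -3.647 2.536
endloop
endfacet
facet normal -0.799 0.272 -0.536
outer loop
vertex 3.387 -2.499 1.719
vertex 3.235 -3.173 1.604
vertex 3.065 -2.704 2.095
endloop
endfacet
facet normal 0.266 0.733 0.627
outer loop
vertex 3.387 -2.499 1.719
vertex 3.065 -2.704 2.095
vertex 4.625 -3.647 2.536
endloop
endfacet
facet normal -0.800 0.271 -0.536
outer loop
vertex 3.065 -2.704 2.095
vertex 3.235 -3.173 1.604
vertex 2.843 -3.183 2.184
endloop
endfacet
facet normal -0.128 0.238 0.963
outer loop
vertex 3.065 -2.704 2.095
vertex 2.843 -3.183 2.184
vertex 4.625 -3.647 2.536
endloop
endfacet
facet normal -0.799 0.274 -0.535
outer loop
vertex 2.843 -3.183 2.184
vertex 3.235 -3.173 1.604
vertex 2.849 -3.656 1.933
endloop
endfacet
facet normal -0.285 -0.452 0.845
outer loop
vertex 2.843 -3.183 2.184
vertex 2.849 -3.656 1.933
vertex 4.625 -3.647 2.536
endloop
endfacet
facet normal -0.799 0.273 -0.536
outer loop
vertex 2.849 -3.656 1.933
vertex 3.235 -3.173 1.604
vertex 3.082 -3.846 1.489
endloop
endfacet
facet normal -0.111 -0.933 0.341
outer loop
vertex 2.849 -3.656 1.933
vertex 3.082 -3.846 1.489
vertex 4.625 -3.647 2.536
endloop
endfacet
facet normal -0.799 0.273 -0.536
outer loop
vertex 3.082 -3.846 1.489
vertex 3.235 -3.173 1.604
vertex 3.404 -3.642 1.113
endloop
endfacet
facet normal 0.290 -0.923 -0.252
outer loop
vertex 3.082 -3.846 1.489
vertex 3.404 -3.642 1.113
vertex 4.625 -3.647 2.536
endloop
endfacet
facet normal -0.799 0.273 -0.536
outer loop
vertex 3.404 -3.642 1.113
vertex 3.235 -3.173 1.604
vertex 3.627 -3.163 1.024
endloop
endfacet
facet normal 0.685 -0.428 -0.589
outer loop
vertex 3.404 -3.642 1.113
vertex 3.627 -3.163 1.024
vertex 4.625 -3.647 2.536
endloop
endfacet
facet normal -0.799 0.272 -0.536
outer loop
vertex 3.627 -3.163 1.024
vertex 3.235 -3.173 1.604
vertex 3.62 -2.69 1.275
endloop
endfacet
facet normal 0.842 0.263 -0.472
outer loop
vertex 3.627 -3.163 1.024
vertex 3.62 -2.69 1.275
vertex 4.625 -3.647 2.536
endloop
endfacet
facet normal -0.164 0.168 -0.972
outer loop
vertex -2.822 -1.594 -4.145
vertex -3.432 -1.563 -4.037
vertex -3.014 -1.105 -4.028
endloop
endfacet
facet normal 0.920 0.382 -0.088
outer loop
vertex -2.822 -1.594 -4.145
vertex -3.014 -1.105 -4.028
vertex -2.498 -1.927 -2.21
endloop
endfacet
facet normal 0.919 0.384 -0.087
outer loop
vertex -2.498 -1.927 -2.21
vertex -3.014 -1.105 -4.028
vertex -2.691 -1.439 -2.093
endloop
endfacet
facet normal 0.162 -0.169 0.972
outer loop
vertex -2.498 -1.927 -2.21
vertex -2.691 -1.439 -2.093
vertex -3.108 -1.897 -2.103
endloop
endfacet
facet normal -0.162 0.167 -0.973
outer loop
vertex -3.014 -1.105 -4.028
vertex -3.432 -1.563 -4.037
vertex -3.521 -0.961 -3.919
endloop
endfacet
facet normal 0.294 0.949 0.115
outer loop
vertex -3.014 -1.105 -4.028
vertex -3.521 -0.961 -3.919
vertex -2.691 -1.439 -2.093
endloop
endfacet
facet normal 0.295 0.949 0.114
outer loop
vertex -2.691 -1.439 -2.093
vertex -3.521 -0.961 -3.919
vertex -3.197 -1.295 -1.984
endloop
endfacet
facet normal 0.162 -0.168 0.972
outer loop
vertex -2.691 -1.439 -2.093
vertex -3.197 -1.295 -1.984
vertex -3.108 -1.897 -2.103
endloop
endfacet
facet normal -0.162 0.167 -0.973
outer loop
vertex -3.521 -0.961 -3.919
vertex -3.432 -1.563 -4.037
vertex -3.961 -1.271 -3.899
endloop
endfacet
facet normal -0.553 0.800 0.231
outer loop
vertex -3.521 -0.961 -3.919
vertex -3.961 -1.271 -3.899
vertex -3.197 -1.295 -1.984
endloop
endfacet
facet normal -0.552 0.801 0.230
outer loop
vertex -3.197 -1.295 -1.984
vertex -3.961 -1.271 -3.899
vertex -3.637 -1.604 -1.964
endloop
endfacet
facet normal 0.162 -0.168 0.972
outer loop
vertex -3.197 -1.295 -1.984
vertex -3.637 -1.604 -1.964
vertex -3.108 -1.897 -2.103
endloop
endfacet
facet normal -0.162 0.167 -0.973
outer loop
vertex -3.961 -1.271 -3.899
vertex -3.432 -1.563 -4.037
vertex -4.002 -1.801 -3.983
endloop
endfacet
facet normal -0.984 0.049 0.173
outer loop
vertex -3.961 -1.271 -3.899
vertex -4.002 -1.801 -3.983
vertex -3.637 -1.604 -1.964
endloop
endfacet
facet normal -0.984 0.049 0.173
outer loop
vertex -3.637 -1.604 -1.964
vertex -4.002 -1.801 -3.983
vertex -3.678 -2.134 -2.048
endloop
endfacet
facet normal 0.163 -0.167 0.972
outer loop
vertex -3.637 -1.604 -1.964
vertex -3.678 -2.134 -2.048
vertex -3.108 -1.897 -2.103
endloop
endfacet
facet normal -0.162 0.167 -0.973
outer loop
vertex -4.002 -1.801 -3.983
vertex -3.432 -1.563 -4.037
vertex -3.614 -2.152 -4.108
endloop
endfacet
facet normal -0.673 -0.739 -0.014
outer loop
vertex -4.002 -1.801 -3.983
vertex -3.614 -2.152 -4.108
vertex -3.678 -2.134 -2.048
endloop
endfacet
facet normal -0.673 -0.739 -0.014
outer loop
vertex -3.678 -2.134 -2.048
vertex -3.614 -2.152 -4.108
vertex -3.29 -2.485 -2.174
endloop
endfacet
facet normal 0.164 -0.168 0.972
outer loop
vertex -3.678 -2.134 -2.048
vertex -3.29 -2.485 -2.174
vertex -3.108 -1.897 -2.103
endloop
endfacet
facet normal -0.163 0.168 -0.972
outer loop
vertex -3.614 -2.152 -4.108
vertex -3.432 -1.563 -4.037
vertex -3.089 -2.059 -4.18
endloop
endfacet
facet normal 0.146 -0.971 -0.192
outer loop
vertex -3.614 -2.152 -4.108
vertex -3.089 -2.059 -4.18
vertex -3.29 -2.485 -2.174
endloop
endfacet
facet normal 0.144 -0.971 -0.192
outer loop
vertex -3.29 -2.485 -2.174
vertex -3.089 -2.059 -4.18
vertex -2.765 -2.393 -2.246
endloop
endfacet
facet normal 0.163 -0.168 0.972
outer loop
vertex -3.29 -2.485 -2.174
vertex -2.765 -2.393 -2.246
vertex -3.108 -1.897 -2.103
endloop
endfacet
facet normal -0.164 0.167 -0.972
outer loop
vertex -3.089 -2.059 -4.18
vertex -3.432 -1.563 -4.037
vertex -2.822 -1.594 -4.145
endloop
endfacet
facet normal 0.852 -0.472 -0.224
outer loop
vertex -3.089 -2.059 -4.18
vertex -2.822 -1.594 -4.145
vertex -2.765 -2.393 -2.246
endloop
endfacet
facet normal 0.853 -0.471 -0.224
outer loop
vertex -2.765 -2.393 -2.246
vertex -2.822 -1.594 -4.145
vertex -2.498 -1.927 -2.21
endloop
endfacet
facet normal 0.162 -0.168 0.972
outer loop
vertex -2.765 -2.393 -2.246
vertex -2.498 -1.927 -2.21
vertex -3.108 -1.897 -2.103
endloop
endfacet

endsolid


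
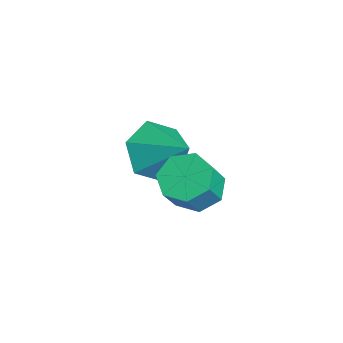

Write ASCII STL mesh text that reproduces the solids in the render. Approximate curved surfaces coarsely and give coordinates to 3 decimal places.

solid 
facet normal -0.674 -0.446 -0.589
outer loop
vertex -2.481 0.884 1.42
vertex -3.132 1.601 1.622
vertex -2.519 1.693 0.851
endloop
endfacet
facet normal 0.974 -0.099 -0.205
outer loop
vertex -2.481 0.884 1.42
vertex -2.519 1.693 0.851
vertex -2.108 2.279 2.518
endloop
endfacet
facet normal -0.674 -0.445 -0.589
outer loop
vertex -2.519 1.693 0.851
vertex -3.132 1.601 1.622
vertex -3.17 2.411 1.053
endloop
endfacet
facet normal 0.624 0.676 -0.392
outer loop
vertex -2.519 1.693 0.851
vertex -3.17 2.411 1.053
vertex -2.108 2.279 2.518
endloop
endfacet
facet normal -0.674 -0.446 -0.589
outer loop
vertex -3.17 2.411 1.053
vertex -3.132 1.601 1.622
vertex -3.784 2.319 1.825
endloop
endfacet
facet normal -0.019 0.994 0.103
outer loop
vertex -3.17 2.411 1.053
vertex -3.784 2.319 1.825
vertex -2.108 2.279 2.518
endloop
endfacet
facet normal -0.674 -0.446 -0.589
outer loop
vertex -3.784 2.319 1.825
vertex -3.132 1.601 1.622
vertex -3.746 1.51 2.394
endloop
endfacet
facet normal -0.311 0.537 0.784
outer loop
vertex -3.784 2.319 1.825
vertex -3.746 1.51 2.394
vertex -2.108 2.279 2.518
endloop
endfacet
facet normal -0.675 -0.445 -0.589
outer loop
vertex -3.746 1.51 2.394
vertex -3.132 1.601 1.622
vertex -3.095 0.792 2.191
endloop
endfacet
facet normal 0.039 -0.239 0.970
outer loop
vertex -3.746 1.51 2.394
vertex -3.095 0.792 2.191
vertex -2.108 2.279 2.518
endloop
endfacet
facet normal -0.674 -0.446 -0.590
outer loop
vertex -3.095 0.792 2.191
vertex -3.132 1.601 1.622
vertex -2.481 0.884 1.42
endloop
endfacet
facet normal 0.681 -0.557 0.476
outer loop
vertex -3.095 0.792 2.191
vertex -2.481 0.884 1.42
vertex -2.108 2.279 2.518
endloop
endfacet
facet normal -0.418 0.370 -0.830
outer loop
vertex 0.026 2.029 1.892
vertex -0.628 2.13 2.266
vertex -0.047 2.613 2.189
endloop
endfacet
facet normal 0.902 0.280 -0.328
outer loop
vertex 0.026 2.029 1.892
vertex -0.047 2.613 2.189
vertex 0.522 1.589 2.88
endloop
endfacet
facet normal 0.902 0.279 -0.330
outer loop
vertex 0.522 1.589 2.88
vertex -0.047 2.613 2.189
vertex 0.45 2.174 3.177
endloop
endfacet
facet normal 0.417 -0.370 0.830
outer loop
vertex 0.522 1.589 2.88
vertex 0.45 2.174 3.177
vertex -0.132 1.69 3.254
endloop
endfacet
facet normal -0.416 0.368 -0.831
outer loop
vertex -0.047 2.613 2.189
vertex -0.628 2.13 2.266
vertex -0.558 2.834 2.543
endloop
endfacet
facet normal 0.476 0.867 0.146
outer loop
vertex -0.047 2.613 2.189
vertex -0.558 2.834 2.543
vertex 0.45 2.174 3.177
endloop
endfacet
facet normal 0.475 0.867 0.147
outer loop
vertex 0.45 2.174 3.177
vertex -0.558 2.834 2.543
vertex -0.061 2.394 3.532
endloop
endfacet
facet normal 0.417 -0.370 0.830
outer loop
vertex 0.45 2.174 3.177
vertex -0.061 2.394 3.532
vertex -0.132 1.69 3.254
endloop
endfacet
facet normal -0.418 0.368 -0.830
outer loop
vertex -0.558 2.834 2.543
vertex -0.628 2.13 2.266
vertex -1.121 2.524 2.689
endloop
endfacet
facet normal -0.309 0.802 0.512
outer loop
vertex -0.558 2.834 2.543
vertex -1.121 2.524 2.689
vertex -0.061 2.394 3.532
endloop
endfacet
facet normal -0.308 0.802 0.511
outer loop
vertex -0.061 2.394 3.532
vertex -1.121 2.524 2.689
vertex -0.625 2.085 3.677
endloop
endfacet
facet normal 0.416 -0.370 0.831
outer loop
vertex -0.061 2.394 3.532
vertex -0.625 2.085 3.677
vertex -0.132 1.69 3.254
endloop
endfacet
facet normal -0.417 0.369 -0.830
outer loop
vertex -1.121 2.524 2.689
vertex -0.628 2.13 2.266
vertex -1.314 1.917 2.516
endloop
endfacet
facet normal -0.861 0.134 0.491
outer loop
vertex -1.121 2.524 2.689
vertex -1.314 1.917 2.516
vertex -0.625 2.085 3.677
endloop
endfacet
facet normal -0.861 0.132 0.492
outer loop
vertex -0.625 2.085 3.677
vertex -1.314 1.917 2.516
vertex -0.817 1.478 3.504
endloop
endfacet
facet normal 0.417 -0.369 0.831
outer loop
vertex -0.625 2.085 3.677
vertex -0.817 1.478 3.504
vertex -0.132 1.69 3.254
endloop
endfacet
facet normal -0.417 0.369 -0.830
outer loop
vertex -1.314 1.917 2.516
vertex -0.628 2.13 2.266
vertex -0.99 1.471 2.155
endloop
endfacet
facet normal -0.764 -0.637 0.101
outer loop
vertex -1.314 1.917 2.516
vertex -0.99 1.471 2.155
vertex -0.817 1.478 3.504
endloop
endfacet
facet normal -0.765 -0.636 0.101
outer loop
vertex -0.817 1.478 3.504
vertex -0.99 1.471 2.155
vertex -0.493 1.031 3.143
endloop
endfacet
facet normal 0.417 -0.368 0.831
outer loop
vertex -0.817 1.478 3.504
vertex -0.493 1.031 3.143
vertex -0.132 1.69 3.254
endloop
endfacet
facet normal -0.418 0.369 -0.830
outer loop
vertex -0.99 1.471 2.155
vertex -0.628 2.13 2.266
vertex -0.394 1.52 1.877
endloop
endfacet
facet normal -0.094 -0.926 -0.365
outer loop
vertex -0.99 1.471 2.155
vertex -0.394 1.52 1.877
vertex -0.493 1.031 3.143
endloop
endfacet
facet normal -0.093 -0.926 -0.365
outer loop
vertex -0.493 1.031 3.143
vertex -0.394 1.52 1.877
vertex 0.103 1.081 2.865
endloop
endfacet
facet normal 0.418 -0.369 0.830
outer loop
vertex -0.493 1.031 3.143
vertex 0.103 1.081 2.865
vertex -0.132 1.69 3.254
endloop
endfacet
facet normal -0.418 0.369 -0.830
outer loop
vertex -0.394 1.52 1.877
vertex -0.628 2.13 2.266
vertex 0.026 2.029 1.892
endloop
endfacet
facet normal 0.649 -0.519 -0.557
outer loop
vertex -0.394 1.52 1.877
vertex 0.026 2.029 1.892
vertex 0.103 1.081 2.865
endloop
endfacet
facet normal 0.649 -0.519 -0.557
outer loop
vertex 0.103 1.081 2.865
vertex 0.026 2.029 1.892
vertex 0.522 1.589 2.88
endloop
endfacet
facet normal 0.418 -0.369 0.830
outer loop
vertex 0.103 1.081 2.865
vertex 0.522 1.589 2.88
vertex -0.132 1.69 3.254
endloop
endfacet

endsolid


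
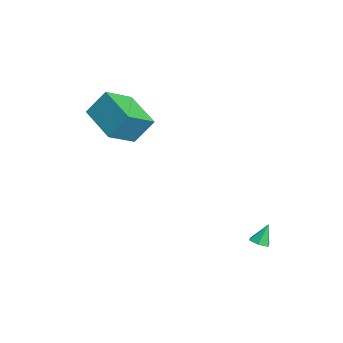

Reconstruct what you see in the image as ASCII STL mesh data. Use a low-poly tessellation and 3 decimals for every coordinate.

solid 
facet normal -0.911 -0.288 0.296
outer loop
vertex -3.056 -4.948 3.018
vertex -2.94 -4.035 4.266
vertex -3.787 -3.588 2.092
endloop
endfacet
facet normal -0.075 -0.588 -0.805
outer loop
vertex -1.82 -2.965 1.454
vertex -3.056 -4.948 3.018
vertex -3.787 -3.588 2.092
endloop
endfacet
facet normal -0.911 -0.289 0.295
outer loop
vertex -3.787 -3.588 2.092
vertex -2.94 -4.035 4.266
vertex -3.671 -2.676 3.34
endloop
endfacet
facet normal -0.406 0.755 -0.514
outer loop
vertex -3.671 -2.676 3.34
vertex -1.82 -2.965 1.454
vertex -3.787 -3.588 2.092
endloop
endfacet
facet normal 0.406 -0.755 0.515
outer loop
vertex -3.056 -4.948 3.018
vertex -0.973 -3.412 3.628
vertex -2.94 -4.035 4.266
endloop
endfacet
facet normal -0.074 -0.589 -0.805
outer loop
vertex -1.089 -4.324 2.38
vertex -3.056 -4.948 3.018
vertex -1.82 -2.965 1.454
endloop
endfacet
facet normal 0.406 -0.755 0.514
outer loop
vertex -1.089 -4.324 2.38
vertex -0.973 -3.412 3.628
vertex -3.056 -4.948 3.018
endloop
endfacet
facet normal 0.075 0.589 0.805
outer loop
vertex -2.94 -4.035 4.266
vertex -0.973 -3.412 3.628
vertex -3.671 -2.676 3.34
endloop
endfacet
facet normal -0.406 0.755 -0.515
outer loop
vertex -1.704 -2.052 2.702
vertex -1.82 -2.965 1.454
vertex -3.671 -2.676 3.34
endloop
endfacet
facet normal 0.075 0.588 0.805
outer loop
vertex -3.671 -2.676 3.34
vertex -0.973 -3.412 3.628
vertex -1.704 -2.052 2.702
endloop
endfacet
facet normal 0.911 0.288 -0.296
outer loop
vertex -1.704 -2.052 2.702
vertex -1.089 -4.324 2.38
vertex -1.82 -2.965 1.454
endloop
endfacet
facet normal 0.911 0.288 -0.295
outer loop
vertex -0.973 -3.412 3.628
vertex -1.089 -4.324 2.38
vertex -1.704 -2.052 2.702
endloop
endfacet
facet normal 0.186 -0.433 -0.882
outer loop
vertex 3.274 1.939 -3.124
vertex 2.834 1.648 -3.074
vertex 2.813 2.122 -3.311
endloop
endfacet
facet normal 0.352 0.935 0.046
outer loop
vertex 3.274 1.939 -3.124
vertex 2.813 2.122 -3.311
vertex 2.626 2.132 -2.086
endloop
endfacet
facet normal 0.185 -0.433 -0.882
outer loop
vertex 2.813 2.122 -3.311
vertex 2.834 1.648 -3.074
vertex 2.373 1.832 -3.261
endloop
endfacet
facet normal -0.555 0.827 -0.092
outer loop
vertex 2.813 2.122 -3.311
vertex 2.373 1.832 -3.261
vertex 2.626 2.132 -2.086
endloop
endfacet
facet normal 0.186 -0.432 -0.883
outer loop
vertex 2.373 1.832 -3.261
vertex 2.834 1.648 -3.074
vertex 2.393 1.358 -3.025
endloop
endfacet
facet normal -0.979 0.056 0.196
outer loop
vertex 2.373 1.832 -3.261
vertex 2.393 1.358 -3.025
vertex 2.626 2.132 -2.086
endloop
endfacet
facet normal 0.186 -0.432 -0.883
outer loop
vertex 2.393 1.358 -3.025
vertex 2.834 1.648 -3.074
vertex 2.854 1.174 -2.838
endloop
endfacet
facet normal -0.495 -0.606 0.623
outer loop
vertex 2.393 1.358 -3.025
vertex 2.854 1.174 -2.838
vertex 2.626 2.132 -2.086
endloop
endfacet
facet normal 0.185 -0.432 -0.883
outer loop
vertex 2.854 1.174 -2.838
vertex 2.834 1.648 -3.074
vertex 3.295 1.465 -2.888
endloop
endfacet
facet normal 0.415 -0.499 0.761
outer loop
vertex 2.854 1.174 -2.838
vertex 3.295 1.465 -2.888
vertex 2.626 2.132 -2.086
endloop
endfacet
facet normal 0.185 -0.431 -0.883
outer loop
vertex 3.295 1.465 -2.888
vertex 2.834 1.648 -3.074
vertex 3.274 1.939 -3.124
endloop
endfacet
facet normal 0.838 0.272 0.473
outer loop
vertex 3.295 1.465 -2.888
vertex 3.274 1.939 -3.124
vertex 2.626 2.132 -2.086
endloop
endfacet

endsolid


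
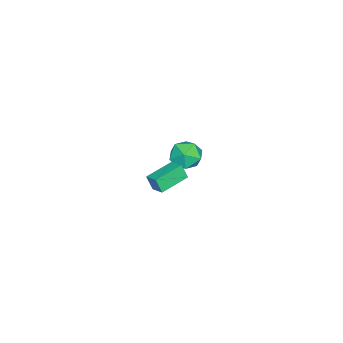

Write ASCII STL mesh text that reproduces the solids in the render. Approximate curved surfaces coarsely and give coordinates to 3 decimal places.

solid 
facet normal -0.786 0.293 0.544
outer loop
vertex -4.477 0.888 -0.782
vertex -4.569 -0.122 -0.372
vertex -3.943 0.62 0.133
endloop
endfacet
facet normal -0.333 0.834 0.439
outer loop
vertex -4.477 0.888 -0.782
vertex -3.943 0.62 0.133
vertex -3.447 1.221 -0.633
endloop
endfacet
facet normal -0.262 0.928 -0.265
outer loop
vertex -4.477 0.888 -0.782
vertex -3.447 1.221 -0.633
vertex -3.765 0.852 -1.612
endloop
endfacet
facet normal -0.670 0.444 -0.594
outer loop
vertex -4.477 0.888 -0.782
vertex -3.765 0.852 -1.612
vertex -4.459 0.022 -1.45
endloop
endfacet
facet normal -0.994 0.052 -0.094
outer loop
vertex -4.477 0.888 -0.782
vertex -4.459 0.022 -1.45
vertex -4.569 -0.122 -0.372
endloop
endfacet
facet normal 0.302 0.645 0.702
outer loop
vertex -3.447 1.221 -0.633
vertex -3.943 0.62 0.133
vertex -2.901 0.418 -0.13
endloop
endfacet
facet normal -0.431 -0.231 0.873
outer loop
vertex -3.943 0.62 0.133
vertex -4.569 -0.122 -0.372
vertex -3.595 -0.412 0.032
endloop
endfacet
facet normal -0.766 -0.622 -0.161
outer loop
vertex -4.569 -0.122 -0.372
vertex -4.459 0.022 -1.45
vertex -3.913 -0.781 -0.947
endloop
endfacet
facet normal -0.242 0.013 -0.970
outer loop
vertex -4.459 0.022 -1.45
vertex -3.765 0.852 -1.612
vertex -3.417 -0.18 -1.713
endloop
endfacet
facet normal 0.418 0.797 -0.436
outer loop
vertex -3.765 0.852 -1.612
vertex -3.447 1.221 -0.633
vertex -2.791 0.562 -1.208
endloop
endfacet
facet normal 0.670 -0.444 0.594
outer loop
vertex -2.883 -0.448 -0.798
vertex -2.901 0.418 -0.13
vertex -3.595 -0.412 0.032
endloop
endfacet
facet normal 0.262 -0.928 0.265
outer loop
vertex -2.883 -0.448 -0.798
vertex -3.595 -0.412 0.032
vertex -3.913 -0.781 -0.947
endloop
endfacet
facet normal 0.333 -0.834 -0.439
outer loop
vertex -2.883 -0.448 -0.798
vertex -3.913 -0.781 -0.947
vertex -3.417 -0.18 -1.713
endloop
endfacet
facet normal 0.786 -0.293 -0.544
outer loop
vertex -2.883 -0.448 -0.798
vertex -3.417 -0.18 -1.713
vertex -2.791 0.562 -1.208
endloop
endfacet
facet normal 0.994 -0.052 0.094
outer loop
vertex -2.883 -0.448 -0.798
vertex -2.791 0.562 -1.208
vertex -2.901 0.418 -0.13
endloop
endfacet
facet normal 0.242 -0.013 0.970
outer loop
vertex -3.595 -0.412 0.032
vertex -2.901 0.418 -0.13
vertex -3.943 0.62 0.133
endloop
endfacet
facet normal -0.418 -0.797 0.436
outer loop
vertex -3.913 -0.781 -0.947
vertex -3.595 -0.412 0.032
vertex -4.569 -0.122 -0.372
endloop
endfacet
facet normal -0.302 -0.645 -0.702
outer loop
vertex -3.417 -0.18 -1.713
vertex -3.913 -0.781 -0.947
vertex -4.459 0.022 -1.45
endloop
endfacet
facet normal 0.431 0.231 -0.873
outer loop
vertex -2.791 0.562 -1.208
vertex -3.417 -0.18 -1.713
vertex -3.765 0.852 -1.612
endloop
endfacet
facet normal 0.766 0.622 0.161
outer loop
vertex -2.901 0.418 -0.13
vertex -2.791 0.562 -1.208
vertex -3.447 1.221 -0.633
endloop
endfacet
facet normal -0.866 0.469 0.175
outer loop
vertex 2.493 1.898 3.883
vertex 2.933 2.599 4.183
vertex 2.512 2.261 3.006
endloop
endfacet
facet normal -0.500 -0.796 -0.340
outer loop
vertex 4.027 1.441 2.697
vertex 2.493 1.898 3.883
vertex 2.512 2.261 3.006
endloop
endfacet
facet normal -0.866 0.469 0.175
outer loop
vertex 2.512 2.261 3.006
vertex 2.933 2.599 4.183
vertex 2.952 2.962 3.305
endloop
endfacet
facet normal 0.019 0.382 -0.924
outer loop
vertex 2.952 2.962 3.305
vertex 4.027 1.441 2.697
vertex 2.512 2.261 3.006
endloop
endfacet
facet normal -0.019 -0.383 0.923
outer loop
vertex 2.493 1.898 3.883
vertex 4.448 1.779 3.874
vertex 2.933 2.599 4.183
endloop
endfacet
facet normal -0.500 -0.796 -0.340
outer loop
vertex 4.008 1.078 3.575
vertex 2.493 1.898 3.883
vertex 4.027 1.441 2.697
endloop
endfacet
facet normal -0.019 -0.382 0.924
outer loop
vertex 4.008 1.078 3.575
vertex 4.448 1.779 3.874
vertex 2.493 1.898 3.883
endloop
endfacet
facet normal 0.500 0.796 0.340
outer loop
vertex 2.933 2.599 4.183
vertex 4.448 1.779 3.874
vertex 2.952 2.962 3.305
endloop
endfacet
facet normal 0.020 0.383 -0.924
outer loop
vertex 4.467 2.142 2.997
vertex 4.027 1.441 2.697
vertex 2.952 2.962 3.305
endloop
endfacet
facet normal 0.500 0.796 0.340
outer loop
vertex 2.952 2.962 3.305
vertex 4.448 1.779 3.874
vertex 4.467 2.142 2.997
endloop
endfacet
facet normal 0.866 -0.469 -0.175
outer loop
vertex 4.467 2.142 2.997
vertex 4.008 1.078 3.575
vertex 4.027 1.441 2.697
endloop
endfacet
facet normal 0.866 -0.469 -0.175
outer loop
vertex 4.448 1.779 3.874
vertex 4.008 1.078 3.575
vertex 4.467 2.142 2.997
endloop
endfacet

endsolid


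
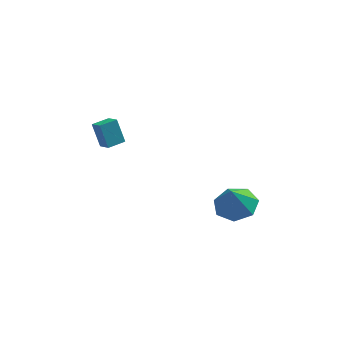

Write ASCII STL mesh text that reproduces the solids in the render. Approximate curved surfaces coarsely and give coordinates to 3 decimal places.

solid 
facet normal -0.809 -0.587 -0.039
outer loop
vertex -2.337 2.031 1.544
vertex -2.751 2.627 1.162
vertex -1.949 1.571 0.403
endloop
endfacet
facet normal 0.505 -0.727 0.465
outer loop
vertex -1.229 2.093 0.438
vertex -2.337 2.031 1.544
vertex -1.949 1.571 0.403
endloop
endfacet
facet normal -0.809 -0.587 -0.039
outer loop
vertex -1.949 1.571 0.403
vertex -2.751 2.627 1.162
vertex -2.363 2.167 0.022
endloop
endfacet
facet normal 0.301 -0.356 -0.885
outer loop
vertex -2.363 2.167 0.022
vertex -1.229 2.093 0.438
vertex -1.949 1.571 0.403
endloop
endfacet
facet normal -0.302 0.357 0.884
outer loop
vertex -2.337 2.031 1.544
vertex -2.031 3.149 1.197
vertex -2.751 2.627 1.162
endloop
endfacet
facet normal 0.505 -0.727 0.465
outer loop
vertex -1.617 2.553 1.578
vertex -2.337 2.031 1.544
vertex -1.229 2.093 0.438
endloop
endfacet
facet normal -0.300 0.357 0.885
outer loop
vertex -1.617 2.553 1.578
vertex -2.031 3.149 1.197
vertex -2.337 2.031 1.544
endloop
endfacet
facet normal -0.505 0.727 -0.465
outer loop
vertex -2.751 2.627 1.162
vertex -2.031 3.149 1.197
vertex -2.363 2.167 0.022
endloop
endfacet
facet normal 0.301 -0.358 -0.884
outer loop
vertex -1.643 2.689 0.056
vertex -1.229 2.093 0.438
vertex -2.363 2.167 0.022
endloop
endfacet
facet normal -0.505 0.727 -0.465
outer loop
vertex -2.363 2.167 0.022
vertex -2.031 3.149 1.197
vertex -1.643 2.689 0.056
endloop
endfacet
facet normal 0.809 0.587 0.039
outer loop
vertex -1.643 2.689 0.056
vertex -1.617 2.553 1.578
vertex -1.229 2.093 0.438
endloop
endfacet
facet normal 0.809 0.587 0.039
outer loop
vertex -2.031 3.149 1.197
vertex -1.617 2.553 1.578
vertex -1.643 2.689 0.056
endloop
endfacet
facet normal 0.164 0.324 -0.932
outer loop
vertex 4.577 1.522 -4.15
vertex 3.797 2.26 -4.031
vertex 4.851 2.352 -3.813
endloop
endfacet
facet normal 0.684 -0.457 0.569
outer loop
vertex 4.577 1.522 -4.15
vertex 4.851 2.352 -3.813
vertex 3.563 1.8 -2.709
endloop
endfacet
facet normal 0.164 0.324 -0.932
outer loop
vertex 4.851 2.352 -3.813
vertex 3.797 2.26 -4.031
vertex 4.331 3.113 -3.64
endloop
endfacet
facet normal 0.580 0.218 0.785
outer loop
vertex 4.851 2.352 -3.813
vertex 4.331 3.113 -3.64
vertex 3.563 1.8 -2.709
endloop
endfacet
facet normal 0.165 0.324 -0.932
outer loop
vertex 4.331 3.113 -3.64
vertex 3.797 2.26 -4.031
vertex 3.41 3.231 -3.762
endloop
endfacet
facet normal -0.031 0.590 0.807
outer loop
vertex 4.331 3.113 -3.64
vertex 3.41 3.231 -3.762
vertex 3.563 1.8 -2.709
endloop
endfacet
facet normal 0.165 0.324 -0.932
outer loop
vertex 3.41 3.231 -3.762
vertex 3.797 2.26 -4.031
vertex 2.78 2.618 -4.087
endloop
endfacet
facet normal -0.689 0.381 0.617
outer loop
vertex 3.41 3.231 -3.762
vertex 2.78 2.618 -4.087
vertex 3.563 1.8 -2.709
endloop
endfacet
facet normal 0.165 0.324 -0.931
outer loop
vertex 2.78 2.618 -4.087
vertex 3.797 2.26 -4.031
vertex 2.916 1.735 -4.37
endloop
endfacet
facet normal -0.898 -0.254 0.360
outer loop
vertex 2.78 2.618 -4.087
vertex 2.916 1.735 -4.37
vertex 3.563 1.8 -2.709
endloop
endfacet
facet normal 0.165 0.324 -0.931
outer loop
vertex 2.916 1.735 -4.37
vertex 3.797 2.26 -4.031
vertex 3.716 1.247 -4.398
endloop
endfacet
facet normal -0.501 -0.835 0.228
outer loop
vertex 2.916 1.735 -4.37
vertex 3.716 1.247 -4.398
vertex 3.563 1.8 -2.709
endloop
endfacet
facet normal 0.165 0.324 -0.932
outer loop
vertex 3.716 1.247 -4.398
vertex 3.797 2.26 -4.031
vertex 4.577 1.522 -4.15
endloop
endfacet
facet normal 0.203 -0.925 0.321
outer loop
vertex 3.716 1.247 -4.398
vertex 4.577 1.522 -4.15
vertex 3.563 1.8 -2.709
endloop
endfacet

endsolid


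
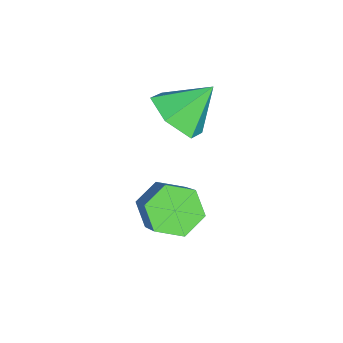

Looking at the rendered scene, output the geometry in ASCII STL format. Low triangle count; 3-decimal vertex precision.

solid 
facet normal 0.297 -0.658 -0.692
outer loop
vertex 1.376 1.974 0.379
vertex 0.531 1.44 0.524
vertex 0.551 2.176 -0.167
endloop
endfacet
facet normal 0.276 0.959 -0.062
outer loop
vertex 1.376 1.974 0.379
vertex 0.551 2.176 -0.167
vertex 0.089 2.42 1.556
endloop
endfacet
facet normal 0.297 -0.658 -0.692
outer loop
vertex 0.551 2.176 -0.167
vertex 0.531 1.44 0.524
vertex -0.294 1.642 -0.022
endloop
endfacet
facet normal -0.547 0.796 -0.259
outer loop
vertex 0.551 2.176 -0.167
vertex -0.294 1.642 -0.022
vertex 0.089 2.42 1.556
endloop
endfacet
facet normal 0.297 -0.658 -0.692
outer loop
vertex -0.294 1.642 -0.022
vertex 0.531 1.44 0.524
vertex -0.313 0.906 0.669
endloop
endfacet
facet normal -0.974 0.169 0.153
outer loop
vertex -0.294 1.642 -0.022
vertex -0.313 0.906 0.669
vertex 0.089 2.42 1.556
endloop
endfacet
facet normal 0.297 -0.658 -0.692
outer loop
vertex -0.313 0.906 0.669
vertex 0.531 1.44 0.524
vertex 0.512 0.704 1.215
endloop
endfacet
facet normal -0.577 -0.294 0.762
outer loop
vertex -0.313 0.906 0.669
vertex 0.512 0.704 1.215
vertex 0.089 2.42 1.556
endloop
endfacet
facet normal 0.297 -0.658 -0.692
outer loop
vertex 0.512 0.704 1.215
vertex 0.531 1.44 0.524
vertex 1.357 1.238 1.07
endloop
endfacet
facet normal 0.247 -0.130 0.960
outer loop
vertex 0.512 0.704 1.215
vertex 1.357 1.238 1.07
vertex 0.089 2.42 1.556
endloop
endfacet
facet normal 0.297 -0.658 -0.692
outer loop
vertex 1.357 1.238 1.07
vertex 0.531 1.44 0.524
vertex 1.376 1.974 0.379
endloop
endfacet
facet normal 0.673 0.497 0.548
outer loop
vertex 1.357 1.238 1.07
vertex 1.376 1.974 0.379
vertex 0.089 2.42 1.556
endloop
endfacet
facet normal -0.676 -0.255 -0.692
outer loop
vertex 3.167 0.941 -2.048
vertex 2.586 1.424 -1.658
vertex 3.08 1.759 -2.264
endloop
endfacet
facet normal 0.730 -0.101 -0.675
outer loop
vertex 3.167 0.941 -2.048
vertex 3.08 1.759 -2.264
vertex 4.315 1.374 -0.871
endloop
endfacet
facet normal 0.730 -0.101 -0.675
outer loop
vertex 4.315 1.374 -0.871
vertex 3.08 1.759 -2.264
vertex 4.228 2.191 -1.087
endloop
endfacet
facet normal 0.675 0.255 0.692
outer loop
vertex 4.315 1.374 -0.871
vertex 4.228 2.191 -1.087
vertex 3.734 1.856 -0.482
endloop
endfacet
facet normal -0.676 -0.255 -0.692
outer loop
vertex 3.08 1.759 -2.264
vertex 2.586 1.424 -1.658
vertex 2.499 2.241 -1.874
endloop
endfacet
facet normal 0.276 0.783 -0.557
outer loop
vertex 3.08 1.759 -2.264
vertex 2.499 2.241 -1.874
vertex 4.228 2.191 -1.087
endloop
endfacet
facet normal 0.276 0.783 -0.558
outer loop
vertex 4.228 2.191 -1.087
vertex 2.499 2.241 -1.874
vertex 3.647 2.674 -0.697
endloop
endfacet
facet normal 0.676 0.254 0.692
outer loop
vertex 4.228 2.191 -1.087
vertex 3.647 2.674 -0.697
vertex 3.734 1.856 -0.482
endloop
endfacet
facet normal -0.675 -0.255 -0.692
outer loop
vertex 2.499 2.241 -1.874
vertex 2.586 1.424 -1.658
vertex 2.005 1.906 -1.269
endloop
endfacet
facet normal -0.454 0.883 0.118
outer loop
vertex 2.499 2.241 -1.874
vertex 2.005 1.906 -1.269
vertex 3.647 2.674 -0.697
endloop
endfacet
facet normal -0.454 0.883 0.118
outer loop
vertex 3.647 2.674 -0.697
vertex 2.005 1.906 -1.269
vertex 3.153 2.339 -0.092
endloop
endfacet
facet normal 0.676 0.254 0.692
outer loop
vertex 3.647 2.674 -0.697
vertex 3.153 2.339 -0.092
vertex 3.734 1.856 -0.482
endloop
endfacet
facet normal -0.675 -0.255 -0.692
outer loop
vertex 2.005 1.906 -1.269
vertex 2.586 1.424 -1.658
vertex 2.092 1.089 -1.053
endloop
endfacet
facet normal -0.731 0.101 0.675
outer loop
vertex 2.005 1.906 -1.269
vertex 2.092 1.089 -1.053
vertex 3.153 2.339 -0.092
endloop
endfacet
facet normal -0.730 0.101 0.676
outer loop
vertex 3.153 2.339 -0.092
vertex 2.092 1.089 -1.053
vertex 3.24 1.521 0.124
endloop
endfacet
facet normal 0.676 0.255 0.692
outer loop
vertex 3.153 2.339 -0.092
vertex 3.24 1.521 0.124
vertex 3.734 1.856 -0.482
endloop
endfacet
facet normal -0.676 -0.254 -0.692
outer loop
vertex 2.092 1.089 -1.053
vertex 2.586 1.424 -1.658
vertex 2.673 0.606 -1.443
endloop
endfacet
facet normal -0.277 -0.783 0.557
outer loop
vertex 2.092 1.089 -1.053
vertex 2.673 0.606 -1.443
vertex 3.24 1.521 0.124
endloop
endfacet
facet normal -0.276 -0.783 0.557
outer loop
vertex 3.24 1.521 0.124
vertex 2.673 0.606 -1.443
vertex 3.821 1.039 -0.266
endloop
endfacet
facet normal 0.676 0.255 0.692
outer loop
vertex 3.24 1.521 0.124
vertex 3.821 1.039 -0.266
vertex 3.734 1.856 -0.482
endloop
endfacet
facet normal -0.676 -0.254 -0.692
outer loop
vertex 2.673 0.606 -1.443
vertex 2.586 1.424 -1.658
vertex 3.167 0.941 -2.048
endloop
endfacet
facet normal 0.454 -0.883 -0.118
outer loop
vertex 2.673 0.606 -1.443
vertex 3.167 0.941 -2.048
vertex 3.821 1.039 -0.266
endloop
endfacet
facet normal 0.454 -0.883 -0.118
outer loop
vertex 3.821 1.039 -0.266
vertex 3.167 0.941 -2.048
vertex 4.315 1.374 -0.871
endloop
endfacet
facet normal 0.675 0.255 0.692
outer loop
vertex 3.821 1.039 -0.266
vertex 4.315 1.374 -0.871
vertex 3.734 1.856 -0.482
endloop
endfacet

endsolid
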